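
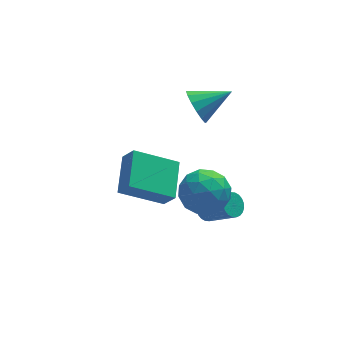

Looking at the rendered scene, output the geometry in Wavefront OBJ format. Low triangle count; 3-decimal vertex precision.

v -0.05 -2.241 -2.338
v 0.957 -2.42 -2.095
v -0.437 -3.84 -1.905
v 0.57 -4.019 -1.662
v -0.008 -3.372 -1.067
v 0.232 -2.384 -1.335
v 0.288 -3.876 -2.665
v 0.528 -2.888 -2.933
v 1.166 -3.43 -2.297
v 0.984 -3.118 -1.31
v -0.464 -3.142 -2.69
v -0.646 -2.83 -1.703
v 0.488 -2.19 -2.255
v 0.032 -4.07 -1.745
v -0.307 -3.69 -1.396
v 0.285 -3.794 -1.253
v 0.061 -2.169 -1.808
v 0.653 -2.274 -1.665
v 0.086 -2.833 -1.061
v -0.133 -3.986 -2.335
v 0.459 -4.091 -2.192
v 0.235 -2.466 -2.747
v 0.827 -2.57 -2.604
v 0.434 -3.427 -2.939
v 1.203 -2.889 -2.231
v 0.975 -3.829 -1.976
v 0.809 -3.745 -2.565
v 0.95 -3.164 -2.723
v 1.095 -2.705 -1.65
v 0.868 -3.645 -1.396
v 0.528 -3.265 -1.046
v 0.669 -2.684 -1.204
v 1.218 -3.299 -1.769
v -0.348 -2.615 -2.604
v -0.575 -3.555 -2.35
v -0.149 -3.576 -2.796
v -0.008 -2.995 -2.954
v -0.455 -2.431 -2.024
v -0.683 -3.371 -1.769
v -0.43 -3.096 -1.277
v -0.289 -2.515 -1.435
v -0.698 -2.961 -2.231
v 0.389 -1.002 1.121
v 0.678 -1.425 0.507
v 1.751 -0.938 1.719
v 0.711 -1.029 0.389
v 0.658 -0.626 0.468
v 0.533 -0.324 0.721
v 0.369 -0.203 1.082
v 0.21 -0.296 1.453
v 0.099 -0.578 1.735
v 0.066 -0.974 1.852
v 0.119 -1.377 1.773
v 0.244 -1.68 1.52
v 0.408 -1.8 1.159
v 0.567 -1.707 0.788
v -1.363 -3.543 -1.95
v -3.032 -3.374 -1.038
v -0.896 -2.059 -1.371
v -2.566 -1.89 -0.459
v -1.014 -3.93 -1.241
v -2.684 -3.761 -0.329
v -0.548 -2.446 -0.662
v -2.217 -2.277 0.25
v 0.517 -2.38 -3.922
v 0.699 -2.675 -4.349
v 1.544 -3.435 -3.466
v 1.363 -3.14 -3.038
v 0.841 -2.513 -4.346
v 1.686 -3.274 -3.463
v 0.933 -2.332 -4.279
v 1.779 -3.093 -3.395
v 0.962 -2.158 -4.157
v 1.808 -2.918 -3.273
v 0.924 -2.018 -3.999
v 1.769 -2.778 -3.115
v 0.823 -1.932 -3.83
v 1.669 -2.693 -2.946
v 0.676 -1.915 -3.674
v 1.522 -2.676 -2.791
v 0.505 -1.969 -3.556
v 1.351 -2.729 -2.673
v 0.336 -2.085 -3.494
v 1.181 -2.845 -2.611
v 0.194 -2.246 -3.497
v 1.039 -3.007 -2.614
v 0.101 -2.427 -3.565
v 0.947 -3.188 -2.681
v 0.072 -2.602 -3.687
v 0.918 -3.362 -2.803
v 0.111 -2.742 -3.845
v 0.956 -3.502 -2.961
v 0.211 -2.827 -4.014
v 1.057 -3.588 -3.13
v 0.358 -2.844 -4.169
v 1.204 -3.605 -3.286
v 0.529 -2.791 -4.287
v 1.375 -3.551 -3.404
f 1 38 17
f 38 12 41
f 17 41 6
f 38 41 17
f 1 17 13
f 17 6 18
f 13 18 2
f 17 18 13
f 1 13 22
f 13 2 23
f 22 23 8
f 13 23 22
f 1 22 34
f 22 8 37
f 34 37 11
f 22 37 34
f 1 34 38
f 34 11 42
f 38 42 12
f 34 42 38
f 2 18 29
f 18 6 32
f 29 32 10
f 18 32 29
f 6 41 19
f 41 12 40
f 19 40 5
f 41 40 19
f 12 42 39
f 42 11 35
f 39 35 3
f 42 35 39
f 11 37 36
f 37 8 24
f 36 24 7
f 37 24 36
f 8 23 28
f 23 2 25
f 28 25 9
f 23 25 28
f 4 30 16
f 30 10 31
f 16 31 5
f 30 31 16
f 4 16 14
f 16 5 15
f 14 15 3
f 16 15 14
f 4 14 21
f 14 3 20
f 21 20 7
f 14 20 21
f 4 21 26
f 21 7 27
f 26 27 9
f 21 27 26
f 4 26 30
f 26 9 33
f 30 33 10
f 26 33 30
f 5 31 19
f 31 10 32
f 19 32 6
f 31 32 19
f 3 15 39
f 15 5 40
f 39 40 12
f 15 40 39
f 7 20 36
f 20 3 35
f 36 35 11
f 20 35 36
f 9 27 28
f 27 7 24
f 28 24 8
f 27 24 28
f 10 33 29
f 33 9 25
f 29 25 2
f 33 25 29
f 44 43 46
f 44 46 45
f 46 43 47
f 46 47 45
f 47 43 48
f 47 48 45
f 48 43 49
f 48 49 45
f 49 43 50
f 49 50 45
f 50 43 51
f 50 51 45
f 51 43 52
f 51 52 45
f 52 43 53
f 52 53 45
f 53 43 54
f 53 54 45
f 54 43 55
f 54 55 45
f 55 43 56
f 55 56 45
f 56 43 44
f 56 44 45
f 58 60 57
f 61 58 57
f 57 60 59
f 59 61 57
f 58 64 60
f 62 58 61
f 62 64 58
f 60 64 59
f 63 61 59
f 59 64 63
f 63 62 61
f 64 62 63
f 66 65 69
f 66 69 67
f 67 69 70
f 67 70 68
f 69 65 71
f 69 71 70
f 70 71 72
f 70 72 68
f 71 65 73
f 71 73 72
f 72 73 74
f 72 74 68
f 73 65 75
f 73 75 74
f 74 75 76
f 74 76 68
f 75 65 77
f 75 77 76
f 76 77 78
f 76 78 68
f 77 65 79
f 77 79 78
f 78 79 80
f 78 80 68
f 79 65 81
f 79 81 80
f 80 81 82
f 80 82 68
f 81 65 83
f 81 83 82
f 82 83 84
f 82 84 68
f 83 65 85
f 83 85 84
f 84 85 86
f 84 86 68
f 85 65 87
f 85 87 86
f 86 87 88
f 86 88 68
f 87 65 89
f 87 89 88
f 88 89 90
f 88 90 68
f 89 65 91
f 89 91 90
f 90 91 92
f 90 92 68
f 91 65 93
f 91 93 92
f 92 93 94
f 92 94 68
f 93 65 95
f 93 95 94
f 94 95 96
f 94 96 68
f 95 65 97
f 95 97 96
f 96 97 98
f 96 98 68
f 97 65 66
f 97 66 98
f 98 66 67
f 98 67 68



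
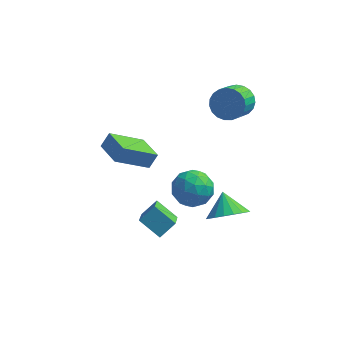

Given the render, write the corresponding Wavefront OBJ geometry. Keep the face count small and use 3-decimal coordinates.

v 3.712 2.026 2.148
v 4.03 1.515 1.52
v 3.766 0.363 2.325
v 3.448 0.874 2.952
v 4.326 1.585 1.717
v 4.061 0.432 2.522
v 4.515 1.731 1.988
v 4.251 0.579 2.793
v 4.565 1.928 2.287
v 4.301 0.776 3.092
v 4.468 2.142 2.562
v 4.204 0.99 3.367
v 4.24 2.336 2.765
v 3.976 1.184 3.57
v 3.921 2.477 2.862
v 3.657 1.325 3.666
v 3.566 2.539 2.835
v 3.302 1.387 3.639
v 3.236 2.513 2.689
v 2.972 1.361 3.493
v 2.988 2.403 2.449
v 2.724 1.251 3.254
v 2.866 2.227 2.158
v 2.601 1.075 2.962
v 2.89 2.017 1.864
v 2.625 0.865 2.669
v 3.056 1.808 1.62
v 2.792 0.656 2.425
v 3.335 1.637 1.467
v 3.071 0.485 2.271
v 3.68 1.533 1.431
v 3.416 0.381 2.236
v -1.002 -2.51 1.08
v -0.686 -2.136 1.751
v -1.922 -1.391 0.891
v -1.605 -1.018 1.562
v 0.365 -1.582 -0.082
v 0.682 -1.209 0.589
v -0.554 -0.464 -0.271
v -0.238 -0.09 0.4
v 1.618 -5.059 -1.377
v 0.597 -4.688 -0.719
v 1.42 -3.729 -2.433
v 0.399 -3.358 -1.775
v 2.201 -4.502 -0.785
v 1.18 -4.131 -0.127
v 2.003 -3.172 -1.841
v 0.982 -2.801 -1.183
v 4.038 -1.588 -2.974
v 4.995 -1.23 -2.847
v 3.602 -0.712 -2.166
v 4.84 -0.982 -3.2
v 4.525 -0.854 -3.508
v 4.114 -0.872 -3.71
v 3.688 -1.031 -3.767
v 3.331 -1.301 -3.667
v 3.115 -1.628 -3.429
v 3.081 -1.947 -3.102
v 3.236 -2.195 -2.749
v 3.551 -2.323 -2.441
v 3.961 -2.305 -2.239
v 4.387 -2.146 -2.182
v 4.744 -1.876 -2.282
v 4.961 -1.549 -2.52
v 2.289 0.414 -2.024
v 3.055 -0.151 -2.518
v 1.125 -0.149 -3.182
v 1.891 -0.714 -3.676
v 1.555 -1.005 -2.7
v 2.274 -0.657 -1.985
v 1.906 0.357 -3.715
v 2.625 0.705 -3
v 2.818 -0.186 -3.564
v 2.601 -1.029 -2.936
v 1.579 0.729 -2.764
v 1.362 -0.114 -2.136
v 2.774 0.181 -2.169
v 1.406 -0.481 -3.531
v 1.209 -0.652 -2.957
v 1.659 -0.984 -3.248
v 2.315 -0.117 -1.856
v 2.765 -0.449 -2.146
v 1.884 -0.951 -2.253
v 1.415 0.149 -3.554
v 1.865 -0.183 -3.844
v 2.521 0.684 -2.452
v 2.971 0.352 -2.743
v 2.296 0.651 -3.447
v 3.085 -0.172 -3.074
v 2.401 -0.503 -3.755
v 2.41 0.127 -3.778
v 2.832 0.332 -3.357
v 2.957 -0.667 -2.706
v 2.274 -0.998 -3.386
v 2.076 -1.169 -2.813
v 2.499 -0.965 -2.392
v 2.818 -0.688 -3.32
v 1.906 0.698 -2.314
v 1.223 0.367 -2.994
v 1.681 0.665 -3.308
v 2.104 0.869 -2.887
v 1.779 0.203 -1.945
v 1.095 -0.128 -2.626
v 1.348 -0.632 -2.343
v 1.77 -0.427 -1.922
v 1.362 0.388 -2.38
f 2 1 5
f 2 5 3
f 3 5 6
f 3 6 4
f 5 1 7
f 5 7 6
f 6 7 8
f 6 8 4
f 7 1 9
f 7 9 8
f 8 9 10
f 8 10 4
f 9 1 11
f 9 11 10
f 10 11 12
f 10 12 4
f 11 1 13
f 11 13 12
f 12 13 14
f 12 14 4
f 13 1 15
f 13 15 14
f 14 15 16
f 14 16 4
f 15 1 17
f 15 17 16
f 16 17 18
f 16 18 4
f 17 1 19
f 17 19 18
f 18 19 20
f 18 20 4
f 19 1 21
f 19 21 20
f 20 21 22
f 20 22 4
f 21 1 23
f 21 23 22
f 22 23 24
f 22 24 4
f 23 1 25
f 23 25 24
f 24 25 26
f 24 26 4
f 25 1 27
f 25 27 26
f 26 27 28
f 26 28 4
f 27 1 29
f 27 29 28
f 28 29 30
f 28 30 4
f 29 1 31
f 29 31 30
f 30 31 32
f 30 32 4
f 31 1 2
f 31 2 32
f 32 2 3
f 32 3 4
f 34 36 33
f 37 34 33
f 33 36 35
f 35 37 33
f 34 40 36
f 38 34 37
f 38 40 34
f 36 40 35
f 39 37 35
f 35 40 39
f 39 38 37
f 40 38 39
f 42 44 41
f 45 42 41
f 41 44 43
f 43 45 41
f 42 48 44
f 46 42 45
f 46 48 42
f 44 48 43
f 47 45 43
f 43 48 47
f 47 46 45
f 48 46 47
f 50 49 52
f 50 52 51
f 52 49 53
f 52 53 51
f 53 49 54
f 53 54 51
f 54 49 55
f 54 55 51
f 55 49 56
f 55 56 51
f 56 49 57
f 56 57 51
f 57 49 58
f 57 58 51
f 58 49 59
f 58 59 51
f 59 49 60
f 59 60 51
f 60 49 61
f 60 61 51
f 61 49 62
f 61 62 51
f 62 49 63
f 62 63 51
f 63 49 64
f 63 64 51
f 64 49 50
f 64 50 51
f 65 102 81
f 102 76 105
f 81 105 70
f 102 105 81
f 65 81 77
f 81 70 82
f 77 82 66
f 81 82 77
f 65 77 86
f 77 66 87
f 86 87 72
f 77 87 86
f 65 86 98
f 86 72 101
f 98 101 75
f 86 101 98
f 65 98 102
f 98 75 106
f 102 106 76
f 98 106 102
f 66 82 93
f 82 70 96
f 93 96 74
f 82 96 93
f 70 105 83
f 105 76 104
f 83 104 69
f 105 104 83
f 76 106 103
f 106 75 99
f 103 99 67
f 106 99 103
f 75 101 100
f 101 72 88
f 100 88 71
f 101 88 100
f 72 87 92
f 87 66 89
f 92 89 73
f 87 89 92
f 68 94 80
f 94 74 95
f 80 95 69
f 94 95 80
f 68 80 78
f 80 69 79
f 78 79 67
f 80 79 78
f 68 78 85
f 78 67 84
f 85 84 71
f 78 84 85
f 68 85 90
f 85 71 91
f 90 91 73
f 85 91 90
f 68 90 94
f 90 73 97
f 94 97 74
f 90 97 94
f 69 95 83
f 95 74 96
f 83 96 70
f 95 96 83
f 67 79 103
f 79 69 104
f 103 104 76
f 79 104 103
f 71 84 100
f 84 67 99
f 100 99 75
f 84 99 100
f 73 91 92
f 91 71 88
f 92 88 72
f 91 88 92
f 74 97 93
f 97 73 89
f 93 89 66
f 97 89 93



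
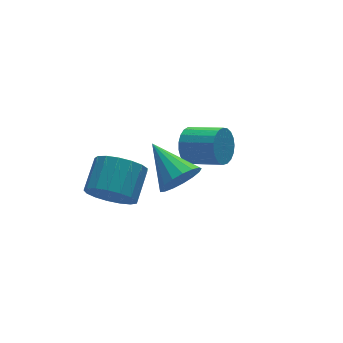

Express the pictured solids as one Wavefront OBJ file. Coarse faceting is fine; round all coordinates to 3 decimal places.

v -2.246 0.293 -4.197
v -1.377 -0.229 -4.596
v -0.424 0.765 -3.822
v -1.294 1.287 -3.423
v -1.474 0.14 -4.951
v -0.521 1.135 -4.177
v -1.749 0.545 -5.134
v -0.796 1.539 -4.359
v -2.137 0.892 -5.101
v -1.184 1.886 -4.327
v -2.55 1.102 -4.862
v -1.597 2.096 -4.087
v -2.894 1.126 -4.47
v -1.941 2.12 -3.696
v -3.089 0.96 -4.016
v -2.137 1.954 -3.241
v -3.092 0.64 -3.603
v -2.139 1.635 -2.829
v -2.9 0.242 -3.327
v -1.947 1.236 -2.552
v -2.559 -0.145 -3.25
v -1.606 0.849 -2.475
v -2.146 -0.432 -3.39
v -1.193 0.562 -2.615
v -1.757 -0.553 -3.715
v -0.804 0.442 -2.94
v -1.479 -0.48 -4.15
v -0.526 0.515 -3.376
v 1.735 1.344 -3.603
v 2.214 1.41 -4.326
v 3.165 0.262 -3.8
v 2.685 0.196 -3.077
v 2.377 1.646 -4.105
v 3.328 0.498 -3.58
v 2.429 1.83 -3.798
v 3.38 0.682 -3.273
v 2.361 1.929 -3.457
v 3.312 0.782 -2.932
v 2.185 1.928 -3.141
v 3.136 0.78 -2.616
v 1.931 1.825 -2.905
v 2.881 0.678 -2.38
v 1.643 1.64 -2.79
v 2.593 0.492 -2.264
v 1.37 1.403 -2.815
v 2.321 0.255 -2.289
v 1.161 1.156 -2.976
v 2.112 0.008 -2.451
v 1.051 0.941 -3.246
v 2.002 -0.207 -2.72
v 1.059 0.796 -3.577
v 2.01 -0.352 -3.052
v 1.184 0.746 -3.913
v 2.135 -0.402 -3.388
v 1.404 0.799 -4.195
v 2.355 -0.349 -3.67
v 1.682 0.946 -4.375
v 2.632 -0.201 -3.849
v 1.968 1.162 -4.421
v 2.919 0.015 -3.896
v -0.846 -2.925 -0.843
v -0.172 -3.106 -0.228
v -1.154 -1.195 0.003
v 0.041 -2.904 -0.563
v 0.051 -2.707 -0.962
v -0.145 -2.56 -1.334
v -0.501 -2.496 -1.593
v -0.936 -2.53 -1.681
v -1.35 -2.655 -1.577
v -1.649 -2.842 -1.305
v -1.764 -3.047 -0.927
v -1.668 -3.225 -0.53
v -1.384 -3.333 -0.205
v -0.977 -3.348 -0.026
v -0.54 -3.266 -0.034
f 2 1 5
f 2 5 3
f 3 5 6
f 3 6 4
f 5 1 7
f 5 7 6
f 6 7 8
f 6 8 4
f 7 1 9
f 7 9 8
f 8 9 10
f 8 10 4
f 9 1 11
f 9 11 10
f 10 11 12
f 10 12 4
f 11 1 13
f 11 13 12
f 12 13 14
f 12 14 4
f 13 1 15
f 13 15 14
f 14 15 16
f 14 16 4
f 15 1 17
f 15 17 16
f 16 17 18
f 16 18 4
f 17 1 19
f 17 19 18
f 18 19 20
f 18 20 4
f 19 1 21
f 19 21 20
f 20 21 22
f 20 22 4
f 21 1 23
f 21 23 22
f 22 23 24
f 22 24 4
f 23 1 25
f 23 25 24
f 24 25 26
f 24 26 4
f 25 1 27
f 25 27 26
f 26 27 28
f 26 28 4
f 27 1 2
f 27 2 28
f 28 2 3
f 28 3 4
f 30 29 33
f 30 33 31
f 31 33 34
f 31 34 32
f 33 29 35
f 33 35 34
f 34 35 36
f 34 36 32
f 35 29 37
f 35 37 36
f 36 37 38
f 36 38 32
f 37 29 39
f 37 39 38
f 38 39 40
f 38 40 32
f 39 29 41
f 39 41 40
f 40 41 42
f 40 42 32
f 41 29 43
f 41 43 42
f 42 43 44
f 42 44 32
f 43 29 45
f 43 45 44
f 44 45 46
f 44 46 32
f 45 29 47
f 45 47 46
f 46 47 48
f 46 48 32
f 47 29 49
f 47 49 48
f 48 49 50
f 48 50 32
f 49 29 51
f 49 51 50
f 50 51 52
f 50 52 32
f 51 29 53
f 51 53 52
f 52 53 54
f 52 54 32
f 53 29 55
f 53 55 54
f 54 55 56
f 54 56 32
f 55 29 57
f 55 57 56
f 56 57 58
f 56 58 32
f 57 29 59
f 57 59 58
f 58 59 60
f 58 60 32
f 59 29 30
f 59 30 60
f 60 30 31
f 60 31 32
f 62 61 64
f 62 64 63
f 64 61 65
f 64 65 63
f 65 61 66
f 65 66 63
f 66 61 67
f 66 67 63
f 67 61 68
f 67 68 63
f 68 61 69
f 68 69 63
f 69 61 70
f 69 70 63
f 70 61 71
f 70 71 63
f 71 61 72
f 71 72 63
f 72 61 73
f 72 73 63
f 73 61 74
f 73 74 63
f 74 61 75
f 74 75 63
f 75 61 62
f 75 62 63



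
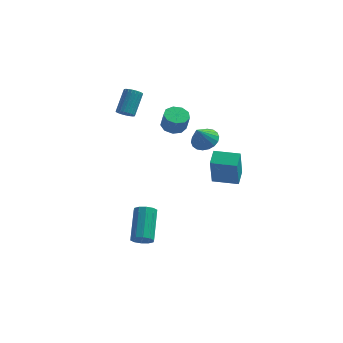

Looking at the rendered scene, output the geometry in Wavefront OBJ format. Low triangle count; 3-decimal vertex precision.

v 1.309 2.132 -2.18
v 1.238 1.513 -0.153
v 1.421 3.139 -1.868
v 1.35 2.52 0.158
v 2.85 1.96 -2.178
v 2.779 1.341 -0.152
v 2.962 2.967 -1.867
v 2.891 2.348 0.16
v 0.751 3.795 0.189
v 1.348 3.181 0.107
v 0.309 3.205 1.391
v 1.53 3.452 0.307
v 1.559 3.79 0.483
v 1.427 4.13 0.601
v 1.161 4.403 0.637
v 0.814 4.555 0.585
v 0.455 4.557 0.454
v 0.154 4.408 0.27
v -0.029 4.138 0.071
v -0.057 3.799 -0.106
v 0.074 3.46 -0.224
v 0.34 3.187 -0.26
v 0.687 3.034 -0.207
v 1.047 3.032 -0.076
v -0.854 1.868 2.637
v -0.124 1.8 2.477
v 0.084 1.525 3.543
v -0.646 1.592 3.703
v -0.229 2.282 2.622
v -0.02 2.006 3.687
v -0.626 2.569 2.774
v -0.417 2.293 3.839
v -1.129 2.528 2.862
v -0.921 2.253 3.927
v -1.504 2.179 2.845
v -1.296 1.903 3.91
v -1.575 1.684 2.731
v -1.367 1.408 3.796
v -1.308 1.275 2.573
v -1.1 0.999 3.638
v -0.829 1.143 2.445
v -0.621 0.868 3.51
v -0.362 1.351 2.407
v -0.153 1.075 3.473
v -3.694 2.766 2.788
v -3.296 2.982 2.442
v -2.968 4.15 3.546
v -3.366 3.934 3.892
v -3.476 3.095 2.376
v -3.148 4.262 3.48
v -3.69 3.157 2.373
v -3.362 4.325 3.478
v -3.904 3.16 2.433
v -3.576 4.328 3.538
v -4.086 3.104 2.548
v -3.758 4.271 3.652
v -4.208 2.995 2.699
v -3.88 4.163 3.803
v -4.252 2.852 2.863
v -3.925 4.019 3.967
v -4.212 2.696 3.016
v -3.884 3.863 4.12
v -4.092 2.55 3.134
v -3.764 3.718 4.238
v -3.912 2.438 3.2
v -3.584 3.605 4.304
v -3.698 2.375 3.202
v -3.37 3.543 4.307
v -3.484 2.372 3.142
v -3.156 3.54 4.247
v -3.302 2.429 3.028
v -2.974 3.596 4.132
v -3.18 2.537 2.877
v -2.852 3.705 3.981
v -3.135 2.681 2.713
v -2.808 3.848 3.817
v -3.176 2.837 2.56
v -2.848 4.004 3.664
v -2.227 -1.79 -4.56
v -1.557 -1.845 -4.462
v -1.582 -0.025 -3.262
v -2.253 0.03 -3.36
v -1.619 -1.617 -4.81
v -1.644 0.203 -3.61
v -1.914 -1.455 -5.062
v -1.939 0.365 -3.862
v -2.328 -1.421 -5.122
v -2.353 0.399 -3.922
v -2.704 -1.528 -4.968
v -2.729 0.292 -3.768
v -2.898 -1.735 -4.658
v -2.923 0.085 -3.458
v -2.836 -1.963 -4.31
v -2.861 -0.143 -3.11
v -2.541 -2.125 -4.058
v -2.566 -0.305 -2.858
v -2.127 -2.159 -3.998
v -2.152 -0.339 -2.798
v -1.751 -2.052 -4.152
v -1.776 -0.232 -2.952
f 2 4 1
f 5 2 1
f 1 4 3
f 3 5 1
f 2 8 4
f 6 2 5
f 6 8 2
f 4 8 3
f 7 5 3
f 3 8 7
f 7 6 5
f 8 6 7
f 10 9 12
f 10 12 11
f 12 9 13
f 12 13 11
f 13 9 14
f 13 14 11
f 14 9 15
f 14 15 11
f 15 9 16
f 15 16 11
f 16 9 17
f 16 17 11
f 17 9 18
f 17 18 11
f 18 9 19
f 18 19 11
f 19 9 20
f 19 20 11
f 20 9 21
f 20 21 11
f 21 9 22
f 21 22 11
f 22 9 23
f 22 23 11
f 23 9 24
f 23 24 11
f 24 9 10
f 24 10 11
f 26 25 29
f 26 29 27
f 27 29 30
f 27 30 28
f 29 25 31
f 29 31 30
f 30 31 32
f 30 32 28
f 31 25 33
f 31 33 32
f 32 33 34
f 32 34 28
f 33 25 35
f 33 35 34
f 34 35 36
f 34 36 28
f 35 25 37
f 35 37 36
f 36 37 38
f 36 38 28
f 37 25 39
f 37 39 38
f 38 39 40
f 38 40 28
f 39 25 41
f 39 41 40
f 40 41 42
f 40 42 28
f 41 25 43
f 41 43 42
f 42 43 44
f 42 44 28
f 43 25 26
f 43 26 44
f 44 26 27
f 44 27 28
f 46 45 49
f 46 49 47
f 47 49 50
f 47 50 48
f 49 45 51
f 49 51 50
f 50 51 52
f 50 52 48
f 51 45 53
f 51 53 52
f 52 53 54
f 52 54 48
f 53 45 55
f 53 55 54
f 54 55 56
f 54 56 48
f 55 45 57
f 55 57 56
f 56 57 58
f 56 58 48
f 57 45 59
f 57 59 58
f 58 59 60
f 58 60 48
f 59 45 61
f 59 61 60
f 60 61 62
f 60 62 48
f 61 45 63
f 61 63 62
f 62 63 64
f 62 64 48
f 63 45 65
f 63 65 64
f 64 65 66
f 64 66 48
f 65 45 67
f 65 67 66
f 66 67 68
f 66 68 48
f 67 45 69
f 67 69 68
f 68 69 70
f 68 70 48
f 69 45 71
f 69 71 70
f 70 71 72
f 70 72 48
f 71 45 73
f 71 73 72
f 72 73 74
f 72 74 48
f 73 45 75
f 73 75 74
f 74 75 76
f 74 76 48
f 75 45 77
f 75 77 76
f 76 77 78
f 76 78 48
f 77 45 46
f 77 46 78
f 78 46 47
f 78 47 48
f 80 79 83
f 80 83 81
f 81 83 84
f 81 84 82
f 83 79 85
f 83 85 84
f 84 85 86
f 84 86 82
f 85 79 87
f 85 87 86
f 86 87 88
f 86 88 82
f 87 79 89
f 87 89 88
f 88 89 90
f 88 90 82
f 89 79 91
f 89 91 90
f 90 91 92
f 90 92 82
f 91 79 93
f 91 93 92
f 92 93 94
f 92 94 82
f 93 79 95
f 93 95 94
f 94 95 96
f 94 96 82
f 95 79 97
f 95 97 96
f 96 97 98
f 96 98 82
f 97 79 99
f 97 99 98
f 98 99 100
f 98 100 82
f 99 79 80
f 99 80 100
f 100 80 81
f 100 81 82



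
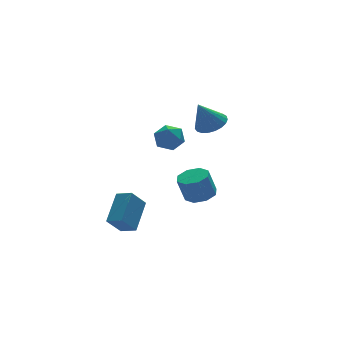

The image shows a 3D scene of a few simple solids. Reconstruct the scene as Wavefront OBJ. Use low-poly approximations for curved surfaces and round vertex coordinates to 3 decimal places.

v -1.046 -1.586 1.87
v -0.499 -1.063 1.356
v -0.101 -2.717 1.724
v 0.446 -2.194 1.21
v 0.351 -2.017 2.103
v -0.233 -1.319 2.193
v -0.367 -2.461 0.887
v -0.951 -1.763 0.977
v -0.08 -1.604 0.748
v 0.364 -1.33 1.5
v -0.964 -2.45 1.58
v -0.52 -2.176 2.332
v -3.866 -1.622 -4.002
v -3.347 -2.421 -3.665
v -2.683 -0.369 -2.855
v -2.164 -1.167 -2.518
v -2.976 -1.493 -5.062
v -2.457 -2.291 -4.725
v -1.793 -0.239 -3.915
v -1.274 -1.038 -3.578
v 4.212 1.916 -0.107
v 4.909 2.527 0.241
v 3.388 1.924 1.527
v 4.627 2.791 0.097
v 4.274 2.903 -0.081
v 3.91 2.845 -0.264
v 3.598 2.626 -0.42
v 3.392 2.285 -0.522
v 3.328 1.879 -0.552
v 3.417 1.48 -0.505
v 3.643 1.156 -0.389
v 3.968 0.963 -0.225
v 4.335 0.936 -0.04
v 4.68 1.077 0.133
v 4.945 1.364 0.265
v 5.082 1.746 0.332
v 5.07 2.157 0.324
v 0.576 -3.777 -2.027
v 1.086 -4.492 -1.826
v 0.654 -4.397 -0.393
v 0.144 -3.683 -0.593
v 1.428 -3.897 -1.762
v 0.996 -3.802 -0.329
v 1.271 -3.233 -1.853
v 0.839 -3.138 -0.42
v 0.707 -2.887 -2.046
v 0.275 -2.792 -0.613
v 0.066 -3.063 -2.227
v -0.366 -2.968 -0.794
v -0.276 -3.658 -2.291
v -0.708 -3.563 -0.858
v -0.119 -4.322 -2.2
v -0.551 -4.227 -0.767
v 0.445 -4.668 -2.007
v 0.013 -4.573 -0.574
f 1 12 6
f 1 6 2
f 1 2 8
f 1 8 11
f 1 11 12
f 2 6 10
f 6 12 5
f 12 11 3
f 11 8 7
f 8 2 9
f 4 10 5
f 4 5 3
f 4 3 7
f 4 7 9
f 4 9 10
f 5 10 6
f 3 5 12
f 7 3 11
f 9 7 8
f 10 9 2
f 14 16 13
f 17 14 13
f 13 16 15
f 15 17 13
f 14 20 16
f 18 14 17
f 18 20 14
f 16 20 15
f 19 17 15
f 15 20 19
f 19 18 17
f 20 18 19
f 22 21 24
f 22 24 23
f 24 21 25
f 24 25 23
f 25 21 26
f 25 26 23
f 26 21 27
f 26 27 23
f 27 21 28
f 27 28 23
f 28 21 29
f 28 29 23
f 29 21 30
f 29 30 23
f 30 21 31
f 30 31 23
f 31 21 32
f 31 32 23
f 32 21 33
f 32 33 23
f 33 21 34
f 33 34 23
f 34 21 35
f 34 35 23
f 35 21 36
f 35 36 23
f 36 21 37
f 36 37 23
f 37 21 22
f 37 22 23
f 39 38 42
f 39 42 40
f 40 42 43
f 40 43 41
f 42 38 44
f 42 44 43
f 43 44 45
f 43 45 41
f 44 38 46
f 44 46 45
f 45 46 47
f 45 47 41
f 46 38 48
f 46 48 47
f 47 48 49
f 47 49 41
f 48 38 50
f 48 50 49
f 49 50 51
f 49 51 41
f 50 38 52
f 50 52 51
f 51 52 53
f 51 53 41
f 52 38 54
f 52 54 53
f 53 54 55
f 53 55 41
f 54 38 39
f 54 39 55
f 55 39 40
f 55 40 41



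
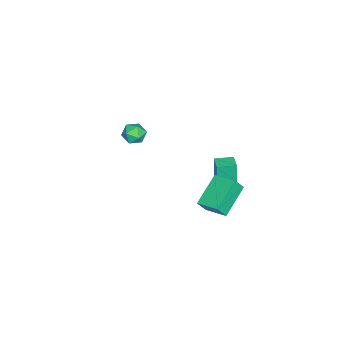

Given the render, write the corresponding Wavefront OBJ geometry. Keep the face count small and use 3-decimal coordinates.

v 2.489 2.886 2.133
v 2.83 2.556 2.862
v 2.93 4.084 2.469
v 3.27 3.754 3.198
v 4.11 2.546 1.222
v 4.45 2.216 1.951
v 4.55 3.744 1.558
v 4.891 3.414 2.287
v -3.07 -3.562 -0.933
v -2.764 -3.145 -0.409
v -2.296 -4.435 -0.691
v -1.99 -4.018 -0.167
v -2.67 -4.285 -0.075
v -3.148 -3.746 -0.225
v -1.912 -3.834 -0.875
v -2.39 -3.295 -1.025
v -2.048 -3.314 -0.374
v -2.517 -3.592 0.121
v -2.543 -3.988 -1.221
v -3.012 -4.266 -0.726
v -1.404 1.107 -1.562
v -1.55 1.036 -0.282
v -1.904 2.019 -1.569
v -2.05 1.949 -0.29
v -0.63 1.531 -1.45
v -0.776 1.461 -0.171
v -1.13 2.444 -1.458
v -1.276 2.373 -0.178
f 2 4 1
f 5 2 1
f 1 4 3
f 3 5 1
f 2 8 4
f 6 2 5
f 6 8 2
f 4 8 3
f 7 5 3
f 3 8 7
f 7 6 5
f 8 6 7
f 9 20 14
f 9 14 10
f 9 10 16
f 9 16 19
f 9 19 20
f 10 14 18
f 14 20 13
f 20 19 11
f 19 16 15
f 16 10 17
f 12 18 13
f 12 13 11
f 12 11 15
f 12 15 17
f 12 17 18
f 13 18 14
f 11 13 20
f 15 11 19
f 17 15 16
f 18 17 10
f 22 24 21
f 25 22 21
f 21 24 23
f 23 25 21
f 22 28 24
f 26 22 25
f 26 28 22
f 24 28 23
f 27 25 23
f 23 28 27
f 27 26 25
f 28 26 27



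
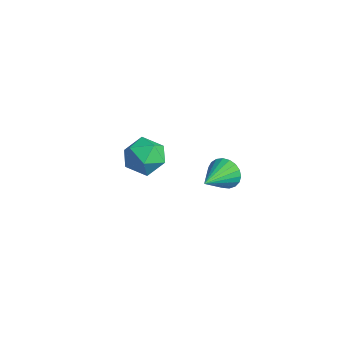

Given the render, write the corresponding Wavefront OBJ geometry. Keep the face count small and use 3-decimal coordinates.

v 1.392 3.223 1.377
v 1.631 3.576 1.97
v 2.048 1.897 1.903
v 1.359 3.477 2.061
v 1.092 3.335 2.033
v 0.877 3.173 1.892
v 0.752 3.02 1.662
v 0.737 2.902 1.383
v 0.835 2.839 1.103
v 1.03 2.843 0.87
v 1.288 2.913 0.725
v 1.563 3.036 0.693
v 1.809 3.192 0.779
v 1.983 3.353 0.968
v 2.055 3.492 1.229
v 2.012 3.584 1.515
v 1.862 3.614 1.777
v -3.653 3.262 -2.126
v -2.971 3.136 -1.378
v -4.649 2.164 -1.402
v -3.967 2.038 -0.654
v -4.476 2.918 -0.738
v -3.86 3.597 -1.185
v -3.76 1.703 -1.595
v -3.144 2.382 -2.042
v -3.037 2.172 -1.05
v -3.479 2.923 -0.52
v -4.141 2.377 -2.26
v -4.583 3.128 -1.73
f 2 1 4
f 2 4 3
f 4 1 5
f 4 5 3
f 5 1 6
f 5 6 3
f 6 1 7
f 6 7 3
f 7 1 8
f 7 8 3
f 8 1 9
f 8 9 3
f 9 1 10
f 9 10 3
f 10 1 11
f 10 11 3
f 11 1 12
f 11 12 3
f 12 1 13
f 12 13 3
f 13 1 14
f 13 14 3
f 14 1 15
f 14 15 3
f 15 1 16
f 15 16 3
f 16 1 17
f 16 17 3
f 17 1 2
f 17 2 3
f 18 29 23
f 18 23 19
f 18 19 25
f 18 25 28
f 18 28 29
f 19 23 27
f 23 29 22
f 29 28 20
f 28 25 24
f 25 19 26
f 21 27 22
f 21 22 20
f 21 20 24
f 21 24 26
f 21 26 27
f 22 27 23
f 20 22 29
f 24 20 28
f 26 24 25
f 27 26 19



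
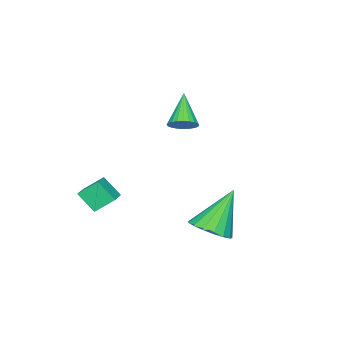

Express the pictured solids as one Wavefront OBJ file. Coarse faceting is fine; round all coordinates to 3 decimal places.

v -1.649 0.031 -0.284
v -1.178 -0.143 0.006
v -2.551 -0.531 0.844
v -1.206 0.066 0.088
v -1.301 0.27 0.113
v -1.449 0.437 0.078
v -1.628 0.543 -0.012
v -1.81 0.571 -0.143
v -1.967 0.516 -0.296
v -2.076 0.388 -0.448
v -2.121 0.206 -0.574
v -2.093 -0.003 -0.656
v -1.998 -0.207 -0.682
v -1.85 -0.375 -0.647
v -1.671 -0.48 -0.557
v -1.489 -0.508 -0.425
v -1.331 -0.454 -0.272
v -1.222 -0.325 -0.121
v 1.317 -2.234 -2.936
v 0.891 -1.64 -2.346
v 1.235 -1.562 -3.672
v 0.809 -0.968 -3.082
v 2.151 -1.872 -2.698
v 1.725 -1.278 -2.108
v 2.069 -1.2 -3.434
v 1.643 -0.606 -2.844
v 0.863 2.833 -3.639
v 1.332 2.259 -3.245
v -0.103 3.167 -2.001
v 1.537 2.601 -3.194
v 1.587 2.997 -3.245
v 1.471 3.355 -3.386
v 1.216 3.594 -3.585
v 0.88 3.658 -3.797
v 0.54 3.534 -3.972
v 0.274 3.249 -4.07
v 0.143 2.869 -4.07
v 0.177 2.48 -3.971
v 0.368 2.173 -3.796
v 0.672 2.017 -3.585
v 1.02 2.048 -3.386
f 2 1 4
f 2 4 3
f 4 1 5
f 4 5 3
f 5 1 6
f 5 6 3
f 6 1 7
f 6 7 3
f 7 1 8
f 7 8 3
f 8 1 9
f 8 9 3
f 9 1 10
f 9 10 3
f 10 1 11
f 10 11 3
f 11 1 12
f 11 12 3
f 12 1 13
f 12 13 3
f 13 1 14
f 13 14 3
f 14 1 15
f 14 15 3
f 15 1 16
f 15 16 3
f 16 1 17
f 16 17 3
f 17 1 18
f 17 18 3
f 18 1 2
f 18 2 3
f 20 22 19
f 23 20 19
f 19 22 21
f 21 23 19
f 20 26 22
f 24 20 23
f 24 26 20
f 22 26 21
f 25 23 21
f 21 26 25
f 25 24 23
f 26 24 25
f 28 27 30
f 28 30 29
f 30 27 31
f 30 31 29
f 31 27 32
f 31 32 29
f 32 27 33
f 32 33 29
f 33 27 34
f 33 34 29
f 34 27 35
f 34 35 29
f 35 27 36
f 35 36 29
f 36 27 37
f 36 37 29
f 37 27 38
f 37 38 29
f 38 27 39
f 38 39 29
f 39 27 40
f 39 40 29
f 40 27 41
f 40 41 29
f 41 27 28
f 41 28 29



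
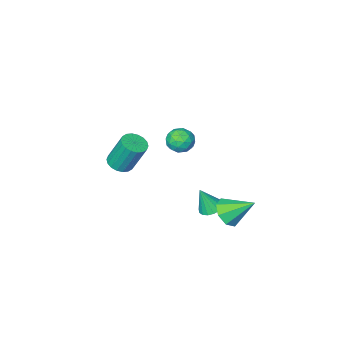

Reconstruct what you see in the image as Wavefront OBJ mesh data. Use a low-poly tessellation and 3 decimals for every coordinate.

v 1.626 0.795 2.89
v 2.138 0.651 2.365
v 1.462 -0.391 3.055
v 1.974 -0.535 2.53
v 2.182 -0.237 3.183
v 2.283 0.495 3.081
v 1.317 -0.235 2.339
v 1.418 0.497 2.237
v 1.947 0.014 2.025
v 2.481 0.013 2.546
v 1.119 0.247 2.874
v 1.653 0.246 3.395
v 1.896 0.827 2.613
v 1.704 -0.567 2.807
v 1.826 -0.392 3.19
v 2.126 -0.477 2.882
v 1.982 0.735 3.034
v 2.282 0.651 2.725
v 2.308 0.129 3.206
v 1.318 -0.391 2.695
v 1.618 -0.475 2.386
v 1.474 0.737 2.538
v 1.774 0.652 2.23
v 1.292 0.131 2.214
v 2.085 0.368 2.105
v 1.988 -0.329 2.202
v 1.602 -0.153 2.089
v 1.662 0.278 2.029
v 2.399 0.367 2.411
v 2.302 -0.329 2.508
v 2.424 -0.155 2.892
v 2.484 0.276 2.832
v 2.286 -0.007 2.211
v 1.298 0.589 2.912
v 1.201 -0.107 3.009
v 1.116 -0.016 2.588
v 1.176 0.415 2.528
v 1.612 0.589 3.218
v 1.515 -0.108 3.315
v 1.938 -0.018 3.391
v 1.998 0.413 3.331
v 1.314 0.267 3.209
v 3.261 -2.983 -0.299
v 3.747 -2.485 -0.379
v 3.324 -1.799 1.319
v 2.839 -2.297 1.399
v 3.491 -2.352 -0.497
v 3.068 -1.666 1.201
v 3.19 -2.344 -0.575
v 2.767 -1.658 1.123
v 2.902 -2.462 -0.599
v 2.479 -1.776 1.099
v 2.686 -2.684 -0.563
v 2.263 -1.998 1.135
v 2.584 -2.965 -0.475
v 2.161 -2.278 1.223
v 2.616 -3.249 -0.352
v 2.193 -2.563 1.346
v 2.776 -3.481 -0.219
v 2.353 -2.795 1.479
v 3.032 -3.614 -0.101
v 2.609 -2.928 1.597
v 3.333 -3.622 -0.023
v 2.91 -2.936 1.675
v 3.621 -3.504 0.001
v 3.198 -2.818 1.699
v 3.837 -3.282 -0.035
v 3.414 -2.596 1.663
v 3.939 -3.002 -0.123
v 3.516 -2.315 1.575
v 3.907 -2.717 -0.246
v 3.484 -2.031 1.452
v 1.157 3.216 -0.665
v 1.667 2.994 -0.036
v 0.343 4.204 0.345
v 1.885 3.505 -0.361
v 1.675 3.846 -0.864
v 1.162 3.819 -1.25
v 0.646 3.438 -1.294
v 0.429 2.927 -0.969
v 0.638 2.586 -0.466
v 1.151 2.613 -0.08
v 1.725 2.679 -0.415
v 2.304 2.847 -0.598
v 2.195 2.421 0.835
v 2.182 3.105 -0.499
v 1.955 3.264 -0.381
v 1.676 3.29 -0.271
v 1.408 3.176 -0.193
v 1.212 2.948 -0.167
v 1.134 2.658 -0.198
v 1.192 2.373 -0.278
v 1.372 2.158 -0.39
v 1.632 2.063 -0.507
v 1.915 2.108 -0.604
v 2.153 2.285 -0.657
v 2.294 2.551 -0.655
f 1 38 17
f 38 12 41
f 17 41 6
f 38 41 17
f 1 17 13
f 17 6 18
f 13 18 2
f 17 18 13
f 1 13 22
f 13 2 23
f 22 23 8
f 13 23 22
f 1 22 34
f 22 8 37
f 34 37 11
f 22 37 34
f 1 34 38
f 34 11 42
f 38 42 12
f 34 42 38
f 2 18 29
f 18 6 32
f 29 32 10
f 18 32 29
f 6 41 19
f 41 12 40
f 19 40 5
f 41 40 19
f 12 42 39
f 42 11 35
f 39 35 3
f 42 35 39
f 11 37 36
f 37 8 24
f 36 24 7
f 37 24 36
f 8 23 28
f 23 2 25
f 28 25 9
f 23 25 28
f 4 30 16
f 30 10 31
f 16 31 5
f 30 31 16
f 4 16 14
f 16 5 15
f 14 15 3
f 16 15 14
f 4 14 21
f 14 3 20
f 21 20 7
f 14 20 21
f 4 21 26
f 21 7 27
f 26 27 9
f 21 27 26
f 4 26 30
f 26 9 33
f 30 33 10
f 26 33 30
f 5 31 19
f 31 10 32
f 19 32 6
f 31 32 19
f 3 15 39
f 15 5 40
f 39 40 12
f 15 40 39
f 7 20 36
f 20 3 35
f 36 35 11
f 20 35 36
f 9 27 28
f 27 7 24
f 28 24 8
f 27 24 28
f 10 33 29
f 33 9 25
f 29 25 2
f 33 25 29
f 44 43 47
f 44 47 45
f 45 47 48
f 45 48 46
f 47 43 49
f 47 49 48
f 48 49 50
f 48 50 46
f 49 43 51
f 49 51 50
f 50 51 52
f 50 52 46
f 51 43 53
f 51 53 52
f 52 53 54
f 52 54 46
f 53 43 55
f 53 55 54
f 54 55 56
f 54 56 46
f 55 43 57
f 55 57 56
f 56 57 58
f 56 58 46
f 57 43 59
f 57 59 58
f 58 59 60
f 58 60 46
f 59 43 61
f 59 61 60
f 60 61 62
f 60 62 46
f 61 43 63
f 61 63 62
f 62 63 64
f 62 64 46
f 63 43 65
f 63 65 64
f 64 65 66
f 64 66 46
f 65 43 67
f 65 67 66
f 66 67 68
f 66 68 46
f 67 43 69
f 67 69 68
f 68 69 70
f 68 70 46
f 69 43 71
f 69 71 70
f 70 71 72
f 70 72 46
f 71 43 44
f 71 44 72
f 72 44 45
f 72 45 46
f 74 73 76
f 74 76 75
f 76 73 77
f 76 77 75
f 77 73 78
f 77 78 75
f 78 73 79
f 78 79 75
f 79 73 80
f 79 80 75
f 80 73 81
f 80 81 75
f 81 73 82
f 81 82 75
f 82 73 74
f 82 74 75
f 84 83 86
f 84 86 85
f 86 83 87
f 86 87 85
f 87 83 88
f 87 88 85
f 88 83 89
f 88 89 85
f 89 83 90
f 89 90 85
f 90 83 91
f 90 91 85
f 91 83 92
f 91 92 85
f 92 83 93
f 92 93 85
f 93 83 94
f 93 94 85
f 94 83 95
f 94 95 85
f 95 83 96
f 95 96 85
f 96 83 97
f 96 97 85
f 97 83 84
f 97 84 85



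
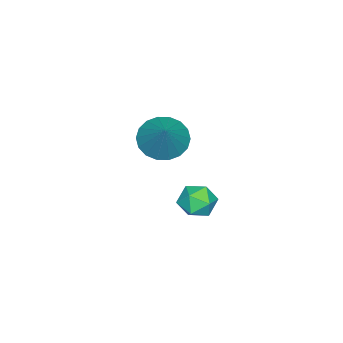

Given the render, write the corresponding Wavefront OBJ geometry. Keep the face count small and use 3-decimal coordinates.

v 0.644 3.097 0.697
v 1.18 2.686 1.039
v -0.22 2.474 1.301
v 0.316 2.063 1.643
v 0.236 2.796 1.812
v 0.77 3.182 1.438
v 0.19 1.978 0.902
v 0.724 2.364 0.528
v 0.899 1.995 1.166
v 0.928 2.5 1.728
v 0.032 2.66 0.612
v 0.061 3.165 1.174
v -3.926 -0.994 0.269
v -3.186 -0.881 -0.394
v -2.774 -0.306 1.671
v -3.396 -0.489 -0.413
v -3.712 -0.198 -0.297
v -4.07 -0.064 -0.069
v -4.399 -0.114 0.226
v -4.634 -0.338 0.53
v -4.73 -0.692 0.782
v -4.666 -1.106 0.932
v -4.455 -1.498 0.951
v -4.14 -1.79 0.835
v -3.782 -1.924 0.607
v -3.453 -1.874 0.312
v -3.217 -1.649 0.008
v -3.122 -1.295 -0.244
f 1 12 6
f 1 6 2
f 1 2 8
f 1 8 11
f 1 11 12
f 2 6 10
f 6 12 5
f 12 11 3
f 11 8 7
f 8 2 9
f 4 10 5
f 4 5 3
f 4 3 7
f 4 7 9
f 4 9 10
f 5 10 6
f 3 5 12
f 7 3 11
f 9 7 8
f 10 9 2
f 14 13 16
f 14 16 15
f 16 13 17
f 16 17 15
f 17 13 18
f 17 18 15
f 18 13 19
f 18 19 15
f 19 13 20
f 19 20 15
f 20 13 21
f 20 21 15
f 21 13 22
f 21 22 15
f 22 13 23
f 22 23 15
f 23 13 24
f 23 24 15
f 24 13 25
f 24 25 15
f 25 13 26
f 25 26 15
f 26 13 27
f 26 27 15
f 27 13 28
f 27 28 15
f 28 13 14
f 28 14 15



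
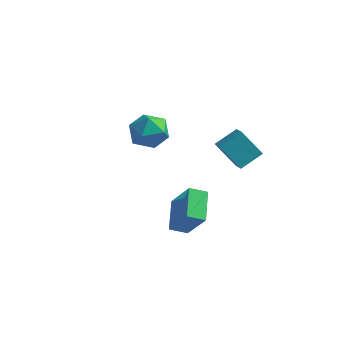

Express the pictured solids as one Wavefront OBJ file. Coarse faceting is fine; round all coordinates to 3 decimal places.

v 2.067 2.823 0.341
v 0.855 2.724 1.749
v 2.809 3.926 1.057
v 1.597 3.826 2.465
v 2.703 2.074 0.835
v 1.491 1.974 2.243
v 3.445 3.176 1.551
v 2.233 3.077 2.959
v -3.049 2.086 3.231
v -1.83 2.242 3.177
v -2.91 0.558 1.963
v -1.691 0.714 1.909
v -2.213 0.303 2.945
v -2.299 1.247 3.728
v -2.441 1.553 1.412
v -2.527 2.497 2.195
v -1.454 1.912 2.053
v -1.313 1.14 3
v -3.427 1.66 2.14
v -3.286 0.888 3.087
v 1.761 -4.336 0.246
v 2.961 -4.745 2.007
v 1.101 -2.774 1.058
v 2.301 -3.183 2.819
v 2.539 -3.797 -0.159
v 3.739 -4.206 1.602
v 1.879 -2.235 0.653
v 3.079 -2.644 2.414
f 2 4 1
f 5 2 1
f 1 4 3
f 3 5 1
f 2 8 4
f 6 2 5
f 6 8 2
f 4 8 3
f 7 5 3
f 3 8 7
f 7 6 5
f 8 6 7
f 9 20 14
f 9 14 10
f 9 10 16
f 9 16 19
f 9 19 20
f 10 14 18
f 14 20 13
f 20 19 11
f 19 16 15
f 16 10 17
f 12 18 13
f 12 13 11
f 12 11 15
f 12 15 17
f 12 17 18
f 13 18 14
f 11 13 20
f 15 11 19
f 17 15 16
f 18 17 10
f 22 24 21
f 25 22 21
f 21 24 23
f 23 25 21
f 22 28 24
f 26 22 25
f 26 28 22
f 24 28 23
f 27 25 23
f 23 28 27
f 27 26 25
f 28 26 27



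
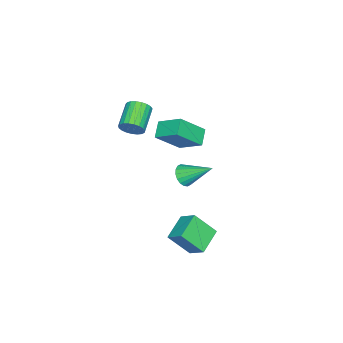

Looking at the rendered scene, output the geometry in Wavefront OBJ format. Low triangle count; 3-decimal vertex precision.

v 0.742 2.509 -3.376
v 0.979 3.456 -2.645
v 0.281 3.594 -4.63
v 0.518 4.541 -3.898
v 2.242 2.539 -3.902
v 2.479 3.486 -3.17
v 1.781 3.624 -5.155
v 2.018 4.571 -4.424
v 0.442 -0.609 2.431
v 0.783 -0.895 3.009
v -0.641 -1.258 3.668
v -0.982 -0.971 3.089
v 0.748 -0.606 3.093
v -0.676 -0.968 3.752
v 0.66 -0.317 3.063
v -0.763 -0.679 3.722
v 0.535 -0.078 2.923
v -0.889 -0.441 3.582
v 0.393 0.069 2.698
v -1.03 -0.294 3.357
v 0.26 0.098 2.427
v -1.163 -0.264 3.086
v 0.158 0.006 2.156
v -1.265 -0.357 2.815
v 0.106 -0.193 1.933
v -1.318 -0.556 2.592
v 0.111 -0.464 1.796
v -1.312 -0.826 2.455
v 0.174 -0.76 1.768
v -1.25 -1.122 2.427
v 0.283 -1.029 1.855
v -1.141 -1.392 2.514
v 0.419 -1.226 2.042
v -1.004 -1.589 2.701
v 0.559 -1.316 2.295
v -0.864 -1.679 2.954
v 0.679 -1.284 2.572
v -0.744 -1.647 3.231
v 0.758 -1.135 2.825
v -0.665 -1.498 3.484
v -2.884 0.432 -1.163
v -3.783 0.143 -0.598
v -2.8 1.85 -0.304
v -3.699 1.561 0.261
v -1.741 -0.461 0.199
v -2.64 -0.75 0.764
v -1.657 0.957 1.058
v -2.556 0.668 1.623
v 0.843 2.755 0.29
v 1.125 2.408 0.841
v 0.637 4.305 1.37
v 1.378 2.538 0.704
v 1.525 2.711 0.484
v 1.537 2.893 0.226
v 1.412 3.047 -0.02
v 1.174 3.144 -0.204
v 0.871 3.164 -0.29
v 0.562 3.103 -0.262
v 0.309 2.973 -0.124
v 0.162 2.8 0.096
v 0.15 2.618 0.354
v 0.275 2.464 0.599
v 0.513 2.367 0.784
v 0.816 2.347 0.87
f 2 4 1
f 5 2 1
f 1 4 3
f 3 5 1
f 2 8 4
f 6 2 5
f 6 8 2
f 4 8 3
f 7 5 3
f 3 8 7
f 7 6 5
f 8 6 7
f 10 9 13
f 10 13 11
f 11 13 14
f 11 14 12
f 13 9 15
f 13 15 14
f 14 15 16
f 14 16 12
f 15 9 17
f 15 17 16
f 16 17 18
f 16 18 12
f 17 9 19
f 17 19 18
f 18 19 20
f 18 20 12
f 19 9 21
f 19 21 20
f 20 21 22
f 20 22 12
f 21 9 23
f 21 23 22
f 22 23 24
f 22 24 12
f 23 9 25
f 23 25 24
f 24 25 26
f 24 26 12
f 25 9 27
f 25 27 26
f 26 27 28
f 26 28 12
f 27 9 29
f 27 29 28
f 28 29 30
f 28 30 12
f 29 9 31
f 29 31 30
f 30 31 32
f 30 32 12
f 31 9 33
f 31 33 32
f 32 33 34
f 32 34 12
f 33 9 35
f 33 35 34
f 34 35 36
f 34 36 12
f 35 9 37
f 35 37 36
f 36 37 38
f 36 38 12
f 37 9 39
f 37 39 38
f 38 39 40
f 38 40 12
f 39 9 10
f 39 10 40
f 40 10 11
f 40 11 12
f 42 44 41
f 45 42 41
f 41 44 43
f 43 45 41
f 42 48 44
f 46 42 45
f 46 48 42
f 44 48 43
f 47 45 43
f 43 48 47
f 47 46 45
f 48 46 47
f 50 49 52
f 50 52 51
f 52 49 53
f 52 53 51
f 53 49 54
f 53 54 51
f 54 49 55
f 54 55 51
f 55 49 56
f 55 56 51
f 56 49 57
f 56 57 51
f 57 49 58
f 57 58 51
f 58 49 59
f 58 59 51
f 59 49 60
f 59 60 51
f 60 49 61
f 60 61 51
f 61 49 62
f 61 62 51
f 62 49 63
f 62 63 51
f 63 49 64
f 63 64 51
f 64 49 50
f 64 50 51



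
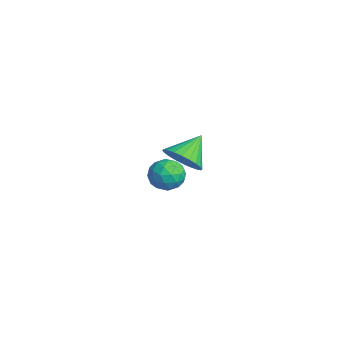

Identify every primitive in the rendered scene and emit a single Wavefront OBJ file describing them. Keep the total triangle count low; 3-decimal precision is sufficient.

v -1.104 -2.651 -1.182
v -0.659 -2.134 -1.229
v -0.401 -3.306 -1.731
v 0.044 -2.789 -1.778
v -0.083 -3.077 -1.171
v -0.517 -2.672 -0.832
v -0.543 -2.768 -2.128
v -0.977 -2.363 -1.789
v -0.312 -2.207 -1.814
v -0.028 -2.397 -1.222
v -1.032 -3.043 -1.738
v -0.748 -3.233 -1.146
v -0.943 -2.335 -1.158
v -0.117 -3.105 -1.802
v -0.192 -3.274 -1.445
v 0.07 -2.97 -1.473
v -0.86 -2.651 -0.924
v -0.598 -2.347 -0.952
v -0.26 -2.901 -0.917
v -0.462 -3.093 -2.008
v -0.2 -2.789 -2.036
v -1.13 -2.47 -1.487
v -0.868 -2.166 -1.515
v -0.8 -2.539 -2.043
v -0.478 -2.074 -1.529
v -0.065 -2.459 -1.851
v -0.409 -2.447 -2.057
v -0.665 -2.209 -1.858
v -0.311 -2.186 -1.181
v 0.102 -2.571 -1.503
v 0.028 -2.74 -1.147
v -0.228 -2.502 -0.948
v -0.107 -2.229 -1.525
v -1.162 -2.869 -1.457
v -0.749 -3.254 -1.779
v -0.832 -2.938 -2.012
v -1.088 -2.7 -1.813
v -0.995 -2.981 -1.109
v -0.582 -3.366 -1.431
v -0.395 -3.231 -1.102
v -0.651 -2.993 -0.903
v -0.953 -3.211 -1.435
v 3.475 -3.502 1.731
v 4.091 -3.477 2.084
v 3.045 -2.738 2.429
v 4.13 -3.28 1.893
v 4.07 -3.117 1.677
v 3.919 -3.012 1.47
v 3.7 -2.982 1.302
v 3.447 -3.031 1.2
v 3.199 -3.152 1.178
v 2.993 -3.326 1.241
v 2.86 -3.526 1.378
v 2.82 -3.723 1.569
v 2.881 -3.886 1.785
v 3.032 -3.991 1.992
v 3.25 -4.021 2.16
v 3.503 -3.972 2.262
v 3.751 -3.851 2.284
v 3.958 -3.677 2.221
f 1 38 17
f 38 12 41
f 17 41 6
f 38 41 17
f 1 17 13
f 17 6 18
f 13 18 2
f 17 18 13
f 1 13 22
f 13 2 23
f 22 23 8
f 13 23 22
f 1 22 34
f 22 8 37
f 34 37 11
f 22 37 34
f 1 34 38
f 34 11 42
f 38 42 12
f 34 42 38
f 2 18 29
f 18 6 32
f 29 32 10
f 18 32 29
f 6 41 19
f 41 12 40
f 19 40 5
f 41 40 19
f 12 42 39
f 42 11 35
f 39 35 3
f 42 35 39
f 11 37 36
f 37 8 24
f 36 24 7
f 37 24 36
f 8 23 28
f 23 2 25
f 28 25 9
f 23 25 28
f 4 30 16
f 30 10 31
f 16 31 5
f 30 31 16
f 4 16 14
f 16 5 15
f 14 15 3
f 16 15 14
f 4 14 21
f 14 3 20
f 21 20 7
f 14 20 21
f 4 21 26
f 21 7 27
f 26 27 9
f 21 27 26
f 4 26 30
f 26 9 33
f 30 33 10
f 26 33 30
f 5 31 19
f 31 10 32
f 19 32 6
f 31 32 19
f 3 15 39
f 15 5 40
f 39 40 12
f 15 40 39
f 7 20 36
f 20 3 35
f 36 35 11
f 20 35 36
f 9 27 28
f 27 7 24
f 28 24 8
f 27 24 28
f 10 33 29
f 33 9 25
f 29 25 2
f 33 25 29
f 44 43 46
f 44 46 45
f 46 43 47
f 46 47 45
f 47 43 48
f 47 48 45
f 48 43 49
f 48 49 45
f 49 43 50
f 49 50 45
f 50 43 51
f 50 51 45
f 51 43 52
f 51 52 45
f 52 43 53
f 52 53 45
f 53 43 54
f 53 54 45
f 54 43 55
f 54 55 45
f 55 43 56
f 55 56 45
f 56 43 57
f 56 57 45
f 57 43 58
f 57 58 45
f 58 43 59
f 58 59 45
f 59 43 60
f 59 60 45
f 60 43 44
f 60 44 45



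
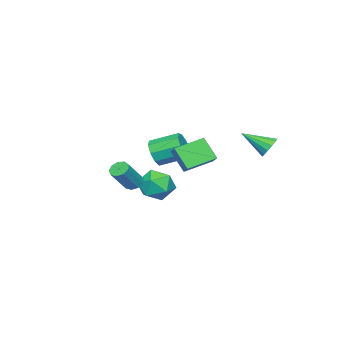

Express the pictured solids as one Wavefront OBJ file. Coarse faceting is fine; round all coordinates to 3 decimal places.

v 4.196 3.282 2.326
v 4.053 2.397 3.554
v 2.853 4.235 2.857
v 2.71 3.35 4.085
v 4.85 3.91 2.855
v 4.707 3.025 4.083
v 3.507 4.863 3.386
v 3.364 3.978 4.614
v 0.746 -0.705 1.898
v 1.034 -0.243 1.144
v 0.363 1.227 1.789
v 0.074 0.765 2.542
v 0.447 -0.469 1.049
v -0.224 1.001 1.694
v -0 -0.806 1.351
v -0.671 0.664 1.996
v -0.098 -1.095 1.909
v -0.77 0.375 2.554
v 0.198 -1.202 2.462
v -0.473 0.268 3.106
v 0.751 -1.076 2.75
v 0.08 0.394 3.395
v 1.301 -0.777 2.64
v 0.63 0.693 3.285
v 1.592 -0.444 2.182
v 0.92 1.027 2.827
v 1.486 -0.233 1.591
v 0.815 1.237 2.236
v -1.178 -3.348 -1.422
v -0.708 -3.212 -1.819
v 0.529 -3.396 -0.415
v 0.058 -3.532 -0.018
v -0.858 -2.851 -1.639
v 0.378 -3.034 -0.235
v -1.158 -2.722 -1.358
v 0.079 -2.905 0.046
v -1.468 -2.886 -1.106
v -0.231 -3.07 0.297
v -1.642 -3.266 -1.003
v -0.405 -3.45 0.401
v -1.599 -3.685 -1.095
v -0.362 -3.869 0.308
v -1.359 -3.946 -1.341
v -0.122 -4.13 0.063
v -1.035 -3.927 -1.624
v 0.202 -4.111 -0.22
v -0.778 -3.638 -1.813
v 0.459 -3.821 -0.409
v -2.108 -1.554 -0.831
v -1.424 -1.316 -1.813
v -2.476 -3.364 -1.527
v -1.792 -3.126 -2.509
v -1.268 -3.243 -1.414
v -1.04 -2.124 -0.984
v -2.86 -2.556 -2.356
v -2.632 -1.437 -1.926
v -1.889 -1.935 -2.755
v -0.905 -2.36 -2.173
v -2.995 -2.32 -1.167
v -2.011 -2.745 -0.585
v -3.55 4.053 1.926
v -3.101 3.841 1.351
v -3.03 2.527 2.894
v -2.86 4.086 1.608
v -2.839 4.32 1.966
v -3.043 4.469 2.311
v -3.408 4.487 2.535
v -3.818 4.366 2.565
v -4.143 4.147 2.392
v -4.279 3.897 2.072
v -4.184 3.697 1.706
v -3.887 3.61 1.409
v -3.483 3.664 1.277
f 2 4 1
f 5 2 1
f 1 4 3
f 3 5 1
f 2 8 4
f 6 2 5
f 6 8 2
f 4 8 3
f 7 5 3
f 3 8 7
f 7 6 5
f 8 6 7
f 10 9 13
f 10 13 11
f 11 13 14
f 11 14 12
f 13 9 15
f 13 15 14
f 14 15 16
f 14 16 12
f 15 9 17
f 15 17 16
f 16 17 18
f 16 18 12
f 17 9 19
f 17 19 18
f 18 19 20
f 18 20 12
f 19 9 21
f 19 21 20
f 20 21 22
f 20 22 12
f 21 9 23
f 21 23 22
f 22 23 24
f 22 24 12
f 23 9 25
f 23 25 24
f 24 25 26
f 24 26 12
f 25 9 27
f 25 27 26
f 26 27 28
f 26 28 12
f 27 9 10
f 27 10 28
f 28 10 11
f 28 11 12
f 30 29 33
f 30 33 31
f 31 33 34
f 31 34 32
f 33 29 35
f 33 35 34
f 34 35 36
f 34 36 32
f 35 29 37
f 35 37 36
f 36 37 38
f 36 38 32
f 37 29 39
f 37 39 38
f 38 39 40
f 38 40 32
f 39 29 41
f 39 41 40
f 40 41 42
f 40 42 32
f 41 29 43
f 41 43 42
f 42 43 44
f 42 44 32
f 43 29 45
f 43 45 44
f 44 45 46
f 44 46 32
f 45 29 47
f 45 47 46
f 46 47 48
f 46 48 32
f 47 29 30
f 47 30 48
f 48 30 31
f 48 31 32
f 49 60 54
f 49 54 50
f 49 50 56
f 49 56 59
f 49 59 60
f 50 54 58
f 54 60 53
f 60 59 51
f 59 56 55
f 56 50 57
f 52 58 53
f 52 53 51
f 52 51 55
f 52 55 57
f 52 57 58
f 53 58 54
f 51 53 60
f 55 51 59
f 57 55 56
f 58 57 50
f 62 61 64
f 62 64 63
f 64 61 65
f 64 65 63
f 65 61 66
f 65 66 63
f 66 61 67
f 66 67 63
f 67 61 68
f 67 68 63
f 68 61 69
f 68 69 63
f 69 61 70
f 69 70 63
f 70 61 71
f 70 71 63
f 71 61 72
f 71 72 63
f 72 61 73
f 72 73 63
f 73 61 62
f 73 62 63



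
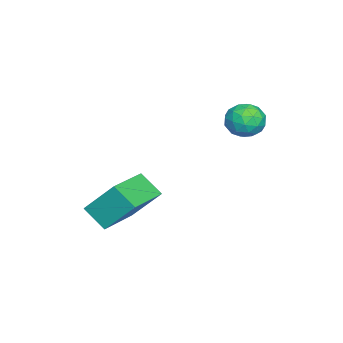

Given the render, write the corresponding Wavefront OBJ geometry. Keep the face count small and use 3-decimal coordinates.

v -4.284 1.392 1.148
v -3.74 1.475 0.554
v -3.72 0.265 1.506
v -3.176 0.348 0.912
v -3.161 0.849 1.548
v -3.509 1.545 1.326
v -3.951 0.195 0.734
v -4.299 0.891 0.512
v -3.534 0.735 0.298
v -3.046 1.139 0.801
v -4.414 0.601 1.259
v -3.926 1.005 1.762
v -4.061 1.532 0.819
v -3.399 0.208 1.241
v -3.39 0.502 1.615
v -3.07 0.551 1.265
v -3.926 1.574 1.273
v -3.606 1.623 0.924
v -3.265 1.255 1.509
v -3.854 0.117 1.136
v -3.534 0.166 0.787
v -4.39 1.189 0.795
v -4.07 1.238 0.445
v -4.195 0.485 0.551
v -3.621 1.146 0.319
v -3.29 0.484 0.53
v -3.745 0.393 0.425
v -3.95 0.803 0.295
v -3.334 1.384 0.615
v -3.002 0.721 0.826
v -2.993 1.016 1.2
v -3.198 1.425 1.07
v -3.213 0.949 0.465
v -4.458 1.019 1.234
v -4.126 0.356 1.445
v -4.262 0.315 0.99
v -4.467 0.724 0.86
v -4.17 1.256 1.53
v -3.839 0.594 1.741
v -3.51 0.937 1.765
v -3.715 1.347 1.635
v -4.247 0.791 1.595
v -2.551 -3.014 -3.786
v -2.893 -3.873 -3.037
v -2.511 -1.88 -2.467
v -2.854 -2.739 -1.718
v -0.626 -3.481 -3.442
v -0.969 -4.34 -2.693
v -0.587 -2.347 -2.123
v -0.929 -3.206 -1.374
f 1 38 17
f 38 12 41
f 17 41 6
f 38 41 17
f 1 17 13
f 17 6 18
f 13 18 2
f 17 18 13
f 1 13 22
f 13 2 23
f 22 23 8
f 13 23 22
f 1 22 34
f 22 8 37
f 34 37 11
f 22 37 34
f 1 34 38
f 34 11 42
f 38 42 12
f 34 42 38
f 2 18 29
f 18 6 32
f 29 32 10
f 18 32 29
f 6 41 19
f 41 12 40
f 19 40 5
f 41 40 19
f 12 42 39
f 42 11 35
f 39 35 3
f 42 35 39
f 11 37 36
f 37 8 24
f 36 24 7
f 37 24 36
f 8 23 28
f 23 2 25
f 28 25 9
f 23 25 28
f 4 30 16
f 30 10 31
f 16 31 5
f 30 31 16
f 4 16 14
f 16 5 15
f 14 15 3
f 16 15 14
f 4 14 21
f 14 3 20
f 21 20 7
f 14 20 21
f 4 21 26
f 21 7 27
f 26 27 9
f 21 27 26
f 4 26 30
f 26 9 33
f 30 33 10
f 26 33 30
f 5 31 19
f 31 10 32
f 19 32 6
f 31 32 19
f 3 15 39
f 15 5 40
f 39 40 12
f 15 40 39
f 7 20 36
f 20 3 35
f 36 35 11
f 20 35 36
f 9 27 28
f 27 7 24
f 28 24 8
f 27 24 28
f 10 33 29
f 33 9 25
f 29 25 2
f 33 25 29
f 44 46 43
f 47 44 43
f 43 46 45
f 45 47 43
f 44 50 46
f 48 44 47
f 48 50 44
f 46 50 45
f 49 47 45
f 45 50 49
f 49 48 47
f 50 48 49



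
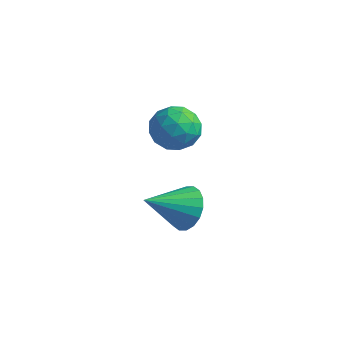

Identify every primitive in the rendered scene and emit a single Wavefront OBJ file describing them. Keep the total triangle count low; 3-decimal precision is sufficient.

v 1.55 -2.781 0.315
v 2.109 -2.629 1.016
v 0.73 -4.059 1.245
v 1.801 -2.378 1.091
v 1.443 -2.206 1.011
v 1.106 -2.148 0.794
v 0.857 -2.215 0.482
v 0.745 -2.395 0.137
v 0.793 -2.651 -0.173
v 0.99 -2.933 -0.386
v 1.298 -3.185 -0.461
v 1.656 -3.357 -0.382
v 1.993 -3.415 -0.165
v 2.242 -3.347 0.148
v 2.354 -3.168 0.493
v 2.307 -2.911 0.803
v -1.883 1.212 1.471
v -1.32 1.666 0.767
v -1.38 -0.246 0.933
v -0.817 0.208 0.229
v -0.566 0.285 1.204
v -0.877 1.186 1.537
v -1.823 0.234 0.163
v -2.134 1.135 0.496
v -1.283 1.062 -0.041
v -0.505 1.093 0.603
v -2.195 0.327 1.097
v -1.417 0.358 1.741
v -1.646 1.567 1.166
v -1.054 -0.147 0.534
v -0.907 -0.102 1.107
v -0.575 0.165 0.693
v -1.385 1.285 1.618
v -1.054 1.551 1.205
v -0.611 0.739 1.462
v -1.646 -0.131 0.495
v -1.315 0.135 0.082
v -2.125 1.255 1.007
v -1.793 1.522 0.593
v -2.089 0.681 0.238
v -1.292 1.479 0.278
v -0.997 0.622 -0.038
v -1.589 0.637 -0.077
v -1.771 1.167 0.118
v -0.836 1.497 0.656
v -0.54 0.64 0.34
v -0.392 0.685 0.913
v -0.575 1.215 1.108
v -0.814 1.142 0.181
v -2.16 0.78 1.36
v -1.864 -0.077 1.044
v -2.125 0.205 0.592
v -2.308 0.735 0.787
v -1.703 0.798 1.738
v -1.408 -0.059 1.422
v -0.929 0.253 1.582
v -1.111 0.783 1.777
v -1.886 0.278 1.519
f 2 1 4
f 2 4 3
f 4 1 5
f 4 5 3
f 5 1 6
f 5 6 3
f 6 1 7
f 6 7 3
f 7 1 8
f 7 8 3
f 8 1 9
f 8 9 3
f 9 1 10
f 9 10 3
f 10 1 11
f 10 11 3
f 11 1 12
f 11 12 3
f 12 1 13
f 12 13 3
f 13 1 14
f 13 14 3
f 14 1 15
f 14 15 3
f 15 1 16
f 15 16 3
f 16 1 2
f 16 2 3
f 17 54 33
f 54 28 57
f 33 57 22
f 54 57 33
f 17 33 29
f 33 22 34
f 29 34 18
f 33 34 29
f 17 29 38
f 29 18 39
f 38 39 24
f 29 39 38
f 17 38 50
f 38 24 53
f 50 53 27
f 38 53 50
f 17 50 54
f 50 27 58
f 54 58 28
f 50 58 54
f 18 34 45
f 34 22 48
f 45 48 26
f 34 48 45
f 22 57 35
f 57 28 56
f 35 56 21
f 57 56 35
f 28 58 55
f 58 27 51
f 55 51 19
f 58 51 55
f 27 53 52
f 53 24 40
f 52 40 23
f 53 40 52
f 24 39 44
f 39 18 41
f 44 41 25
f 39 41 44
f 20 46 32
f 46 26 47
f 32 47 21
f 46 47 32
f 20 32 30
f 32 21 31
f 30 31 19
f 32 31 30
f 20 30 37
f 30 19 36
f 37 36 23
f 30 36 37
f 20 37 42
f 37 23 43
f 42 43 25
f 37 43 42
f 20 42 46
f 42 25 49
f 46 49 26
f 42 49 46
f 21 47 35
f 47 26 48
f 35 48 22
f 47 48 35
f 19 31 55
f 31 21 56
f 55 56 28
f 31 56 55
f 23 36 52
f 36 19 51
f 52 51 27
f 36 51 52
f 25 43 44
f 43 23 40
f 44 40 24
f 43 40 44
f 26 49 45
f 49 25 41
f 45 41 18
f 49 41 45



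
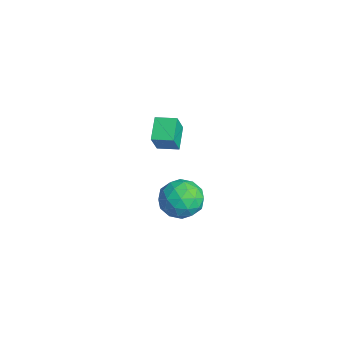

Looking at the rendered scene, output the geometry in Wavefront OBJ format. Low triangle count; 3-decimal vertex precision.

v -1.032 3.265 -2.438
v 0.055 3.538 -2.971
v -0.155 1.782 -1.409
v 0.932 2.055 -1.942
v 0.427 2.841 -1.126
v -0.116 3.758 -1.762
v 0.016 1.562 -2.618
v -0.527 2.479 -3.254
v 0.702 2.486 -3.082
v 0.956 3.276 -2.16
v -1.056 2.044 -2.22
v -0.802 2.834 -1.298
v -0.566 3.532 -2.795
v 0.466 1.788 -1.585
v 0.169 2.25 -1.105
v 0.807 2.411 -1.418
v -0.666 3.661 -2.084
v -0.027 3.821 -2.398
v 0.191 3.412 -1.313
v -0.073 1.499 -1.982
v 0.566 1.659 -2.296
v -0.907 2.909 -2.962
v -0.269 3.07 -3.275
v -0.291 1.908 -3.067
v 0.454 3.074 -3.174
v 0.969 2.202 -2.569
v 0.431 1.912 -2.966
v 0.112 2.451 -3.34
v 0.603 3.538 -2.632
v 1.119 2.666 -2.026
v 0.821 3.128 -1.547
v 0.503 3.667 -1.921
v 0.984 2.919 -2.697
v -1.219 2.654 -2.354
v -0.703 1.782 -1.748
v -0.603 1.653 -2.459
v -0.921 2.192 -2.833
v -1.069 3.118 -1.811
v -0.554 2.246 -1.206
v -0.212 2.869 -1.04
v -0.531 3.408 -1.414
v -1.084 2.401 -1.683
v -0.178 1.667 3.485
v 0.414 1.215 4.706
v 0.335 2.634 3.595
v 0.927 2.182 4.815
v 0.893 1.178 2.785
v 1.485 0.726 4.005
v 1.406 2.145 2.894
v 1.998 1.693 4.115
f 1 38 17
f 38 12 41
f 17 41 6
f 38 41 17
f 1 17 13
f 17 6 18
f 13 18 2
f 17 18 13
f 1 13 22
f 13 2 23
f 22 23 8
f 13 23 22
f 1 22 34
f 22 8 37
f 34 37 11
f 22 37 34
f 1 34 38
f 34 11 42
f 38 42 12
f 34 42 38
f 2 18 29
f 18 6 32
f 29 32 10
f 18 32 29
f 6 41 19
f 41 12 40
f 19 40 5
f 41 40 19
f 12 42 39
f 42 11 35
f 39 35 3
f 42 35 39
f 11 37 36
f 37 8 24
f 36 24 7
f 37 24 36
f 8 23 28
f 23 2 25
f 28 25 9
f 23 25 28
f 4 30 16
f 30 10 31
f 16 31 5
f 30 31 16
f 4 16 14
f 16 5 15
f 14 15 3
f 16 15 14
f 4 14 21
f 14 3 20
f 21 20 7
f 14 20 21
f 4 21 26
f 21 7 27
f 26 27 9
f 21 27 26
f 4 26 30
f 26 9 33
f 30 33 10
f 26 33 30
f 5 31 19
f 31 10 32
f 19 32 6
f 31 32 19
f 3 15 39
f 15 5 40
f 39 40 12
f 15 40 39
f 7 20 36
f 20 3 35
f 36 35 11
f 20 35 36
f 9 27 28
f 27 7 24
f 28 24 8
f 27 24 28
f 10 33 29
f 33 9 25
f 29 25 2
f 33 25 29
f 44 46 43
f 47 44 43
f 43 46 45
f 45 47 43
f 44 50 46
f 48 44 47
f 48 50 44
f 46 50 45
f 49 47 45
f 45 50 49
f 49 48 47
f 50 48 49



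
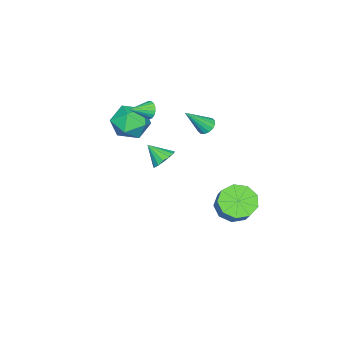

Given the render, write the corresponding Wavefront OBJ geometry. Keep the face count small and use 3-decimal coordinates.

v -0.635 3.042 -3.103
v -0.027 2.214 -3.035
v 0.644 2.79 -2.028
v 0.035 3.618 -2.097
v 0.25 2.679 -3.485
v 0.92 3.256 -2.478
v 0.113 3.314 -3.757
v 0.783 3.891 -2.75
v -0.375 3.822 -3.723
v 0.295 4.398 -2.717
v -0.984 3.965 -3.399
v -0.314 4.541 -2.393
v -1.43 3.675 -2.937
v -0.76 4.252 -1.93
v -1.504 3.09 -2.552
v -0.834 3.666 -1.546
v -1.172 2.482 -2.426
v -0.501 3.058 -1.419
v -0.588 2.136 -2.616
v 0.082 2.712 -1.609
v -0.962 -1.897 1.043
v -0.01 -1.648 1.61
v -0.49 -3.672 1.03
v 0.462 -3.423 1.597
v -0.546 -3.332 2.112
v -0.838 -2.235 2.12
v 0.338 -3.085 0.52
v 0.046 -1.988 0.528
v 0.793 -2.382 1.287
v 0.247 -2.535 2.271
v -0.747 -2.785 0.369
v -1.293 -2.938 1.353
v 2.528 0.905 1.631
v 3.173 0.766 1.43
v 2.572 0.015 2.389
v 3.208 0.998 1.7
v 3.061 1.204 1.951
v 2.771 1.331 2.117
v 2.416 1.343 2.152
v 2.09 1.238 2.048
v 1.882 1.044 1.832
v 1.847 0.813 1.563
v 1.994 0.606 1.311
v 2.285 0.48 1.145
v 2.64 0.467 1.11
v 2.965 0.572 1.214
v -0.398 -1.653 2.469
v -0.086 -1.44 2.056
v 0.538 -2.247 2.871
v -0.058 -1.273 2.238
v -0.098 -1.181 2.466
v -0.196 -1.182 2.695
v -0.335 -1.276 2.879
v -0.487 -1.446 2.982
v -0.621 -1.656 2.983
v -0.71 -1.865 2.883
v -0.739 -2.033 2.701
v -0.699 -2.125 2.472
v -0.601 -2.124 2.244
v -0.462 -2.029 2.06
v -0.31 -1.86 1.957
v -0.176 -1.65 1.955
v -1.572 0.921 1.474
v -1.102 1.089 1.242
v -0.688 0.199 2.746
v -1.179 1.301 1.416
v -1.361 1.412 1.605
v -1.599 1.391 1.759
v -1.831 1.244 1.837
v -1.993 1.011 1.817
v -2.042 0.754 1.705
v -1.966 0.541 1.531
v -1.784 0.431 1.342
v -1.545 0.452 1.188
v -1.314 0.599 1.111
v -1.152 0.832 1.131
f 2 1 5
f 2 5 3
f 3 5 6
f 3 6 4
f 5 1 7
f 5 7 6
f 6 7 8
f 6 8 4
f 7 1 9
f 7 9 8
f 8 9 10
f 8 10 4
f 9 1 11
f 9 11 10
f 10 11 12
f 10 12 4
f 11 1 13
f 11 13 12
f 12 13 14
f 12 14 4
f 13 1 15
f 13 15 14
f 14 15 16
f 14 16 4
f 15 1 17
f 15 17 16
f 16 17 18
f 16 18 4
f 17 1 19
f 17 19 18
f 18 19 20
f 18 20 4
f 19 1 2
f 19 2 20
f 20 2 3
f 20 3 4
f 21 32 26
f 21 26 22
f 21 22 28
f 21 28 31
f 21 31 32
f 22 26 30
f 26 32 25
f 32 31 23
f 31 28 27
f 28 22 29
f 24 30 25
f 24 25 23
f 24 23 27
f 24 27 29
f 24 29 30
f 25 30 26
f 23 25 32
f 27 23 31
f 29 27 28
f 30 29 22
f 34 33 36
f 34 36 35
f 36 33 37
f 36 37 35
f 37 33 38
f 37 38 35
f 38 33 39
f 38 39 35
f 39 33 40
f 39 40 35
f 40 33 41
f 40 41 35
f 41 33 42
f 41 42 35
f 42 33 43
f 42 43 35
f 43 33 44
f 43 44 35
f 44 33 45
f 44 45 35
f 45 33 46
f 45 46 35
f 46 33 34
f 46 34 35
f 48 47 50
f 48 50 49
f 50 47 51
f 50 51 49
f 51 47 52
f 51 52 49
f 52 47 53
f 52 53 49
f 53 47 54
f 53 54 49
f 54 47 55
f 54 55 49
f 55 47 56
f 55 56 49
f 56 47 57
f 56 57 49
f 57 47 58
f 57 58 49
f 58 47 59
f 58 59 49
f 59 47 60
f 59 60 49
f 60 47 61
f 60 61 49
f 61 47 62
f 61 62 49
f 62 47 48
f 62 48 49
f 64 63 66
f 64 66 65
f 66 63 67
f 66 67 65
f 67 63 68
f 67 68 65
f 68 63 69
f 68 69 65
f 69 63 70
f 69 70 65
f 70 63 71
f 70 71 65
f 71 63 72
f 71 72 65
f 72 63 73
f 72 73 65
f 73 63 74
f 73 74 65
f 74 63 75
f 74 75 65
f 75 63 76
f 75 76 65
f 76 63 64
f 76 64 65



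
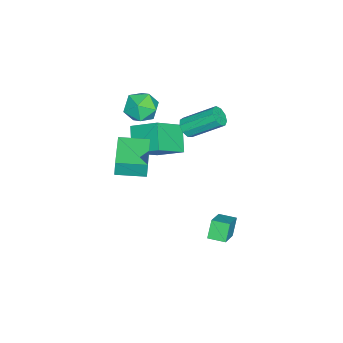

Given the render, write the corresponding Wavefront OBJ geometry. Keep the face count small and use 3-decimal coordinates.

v -2.406 -0.789 0.174
v -1.843 -0.554 -0.018
v -2.13 1.124 1.195
v -2.694 0.889 1.386
v -2.161 -0.416 -0.285
v -2.448 1.262 0.928
v -2.594 -0.452 -0.337
v -2.881 1.226 0.876
v -2.939 -0.646 -0.15
v -3.227 1.032 1.062
v -3.035 -0.907 0.188
v -3.322 0.771 1.401
v -2.837 -1.113 0.519
v -3.124 0.565 1.732
v -2.437 -1.167 0.689
v -2.724 0.511 1.902
v -2.023 -1.044 0.618
v -2.31 0.633 1.831
v -1.788 -0.802 0.338
v -2.075 0.876 1.551
v 3.116 2.424 -2.285
v 2.517 2.448 -1.387
v 3.101 3.353 -2.32
v 2.502 3.377 -1.422
v 4.538 2.483 -1.338
v 3.939 2.507 -0.44
v 4.523 3.412 -1.373
v 3.924 3.436 -0.475
v 0.493 -3.559 0.237
v 0.484 -3.5 1.215
v 0.056 -2.002 0.14
v 0.047 -1.943 1.118
v 2.573 -2.977 0.222
v 2.564 -2.918 1.2
v 2.136 -1.42 0.125
v 2.127 -1.361 1.103
v -2.717 -2.545 0.874
v -2.066 -3.198 0.325
v -3.954 -3.762 0.855
v -3.303 -4.415 0.306
v -3.086 -4.179 1.329
v -2.322 -3.427 1.341
v -3.698 -3.533 -0.161
v -2.934 -2.781 -0.149
v -2.673 -3.808 -0.315
v -2.295 -4.207 0.606
v -3.725 -2.753 0.574
v -3.347 -3.152 1.495
v -2.477 -3.901 -0.676
v -2.284 -2.353 0.242
v -3.918 -2.986 -1.916
v -3.725 -1.438 -0.999
v -1.255 -3.422 -1.741
v -1.062 -1.874 -0.824
v -2.696 -2.507 -2.982
v -2.503 -0.959 -2.064
f 2 1 5
f 2 5 3
f 3 5 6
f 3 6 4
f 5 1 7
f 5 7 6
f 6 7 8
f 6 8 4
f 7 1 9
f 7 9 8
f 8 9 10
f 8 10 4
f 9 1 11
f 9 11 10
f 10 11 12
f 10 12 4
f 11 1 13
f 11 13 12
f 12 13 14
f 12 14 4
f 13 1 15
f 13 15 14
f 14 15 16
f 14 16 4
f 15 1 17
f 15 17 16
f 16 17 18
f 16 18 4
f 17 1 19
f 17 19 18
f 18 19 20
f 18 20 4
f 19 1 2
f 19 2 20
f 20 2 3
f 20 3 4
f 22 24 21
f 25 22 21
f 21 24 23
f 23 25 21
f 22 28 24
f 26 22 25
f 26 28 22
f 24 28 23
f 27 25 23
f 23 28 27
f 27 26 25
f 28 26 27
f 30 32 29
f 33 30 29
f 29 32 31
f 31 33 29
f 30 36 32
f 34 30 33
f 34 36 30
f 32 36 31
f 35 33 31
f 31 36 35
f 35 34 33
f 36 34 35
f 37 48 42
f 37 42 38
f 37 38 44
f 37 44 47
f 37 47 48
f 38 42 46
f 42 48 41
f 48 47 39
f 47 44 43
f 44 38 45
f 40 46 41
f 40 41 39
f 40 39 43
f 40 43 45
f 40 45 46
f 41 46 42
f 39 41 48
f 43 39 47
f 45 43 44
f 46 45 38
f 50 52 49
f 53 50 49
f 49 52 51
f 51 53 49
f 50 56 52
f 54 50 53
f 54 56 50
f 52 56 51
f 55 53 51
f 51 56 55
f 55 54 53
f 56 54 55



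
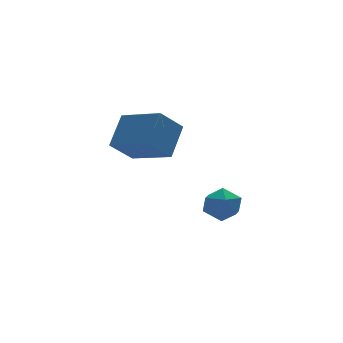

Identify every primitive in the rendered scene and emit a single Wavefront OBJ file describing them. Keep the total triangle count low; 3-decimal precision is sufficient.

v -4.38 -4.589 2.723
v -3.609 -3.757 3.705
v -5.255 -3.101 2.148
v -4.484 -2.269 3.13
v -3.456 -4.391 1.83
v -2.685 -3.559 2.812
v -4.331 -2.903 1.255
v -3.56 -2.071 2.237
v -1.722 -3.096 -1.804
v -0.984 -2.812 -1.98
v -1.196 -3.928 -0.94
v -0.458 -3.644 -1.116
v -0.988 -3.176 -0.722
v -1.313 -2.662 -1.256
v -0.867 -4.078 -1.664
v -1.192 -3.564 -2.198
v -0.456 -3.419 -1.894
v -0.531 -2.862 -1.311
v -1.649 -3.878 -1.609
v -1.724 -3.321 -1.026
f 2 4 1
f 5 2 1
f 1 4 3
f 3 5 1
f 2 8 4
f 6 2 5
f 6 8 2
f 4 8 3
f 7 5 3
f 3 8 7
f 7 6 5
f 8 6 7
f 9 20 14
f 9 14 10
f 9 10 16
f 9 16 19
f 9 19 20
f 10 14 18
f 14 20 13
f 20 19 11
f 19 16 15
f 16 10 17
f 12 18 13
f 12 13 11
f 12 11 15
f 12 15 17
f 12 17 18
f 13 18 14
f 11 13 20
f 15 11 19
f 17 15 16
f 18 17 10



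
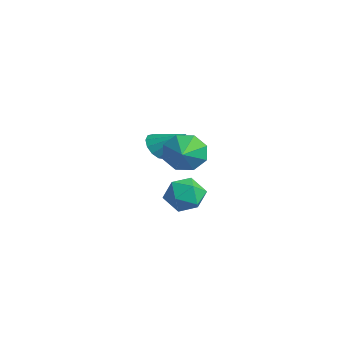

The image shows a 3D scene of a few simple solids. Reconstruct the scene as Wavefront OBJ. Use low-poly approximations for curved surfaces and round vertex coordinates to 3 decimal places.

v 1.79 -1.075 2.611
v 2.264 -0.916 1.769
v 2.61 -1.625 2.969
v 2.398 -0.383 2.279
v 2.176 -0.256 2.984
v 1.728 -0.609 3.471
v 1.316 -1.235 3.454
v 1.181 -1.768 2.943
v 1.403 -1.895 2.238
v 1.852 -1.542 1.752
v -2.551 1.624 -2.345
v -1.728 1.385 -2.937
v -2.192 0.335 -1.323
v -1.369 0.096 -1.915
v -1.365 0.967 -1.346
v -1.587 1.764 -1.978
v -2.333 -0.044 -2.282
v -2.555 0.753 -2.914
v -1.593 0.354 -2.898
v -0.996 0.979 -2.319
v -2.924 0.741 -1.941
v -2.327 1.366 -1.362
v -3.979 0.525 0.059
v -3.485 0.641 -0.534
v -2.941 1.435 1.101
v -3.77 0.976 -0.543
v -4.121 1.167 -0.36
v -4.427 1.155 -0.045
v -4.591 0.943 0.303
v -4.56 0.598 0.574
v -4.345 0.23 0.681
v -4.014 -0.045 0.59
v -3.671 -0.138 0.331
v -3.427 -0.021 -0.015
v -3.357 0.27 -0.337
f 2 1 4
f 2 4 3
f 4 1 5
f 4 5 3
f 5 1 6
f 5 6 3
f 6 1 7
f 6 7 3
f 7 1 8
f 7 8 3
f 8 1 9
f 8 9 3
f 9 1 10
f 9 10 3
f 10 1 2
f 10 2 3
f 11 22 16
f 11 16 12
f 11 12 18
f 11 18 21
f 11 21 22
f 12 16 20
f 16 22 15
f 22 21 13
f 21 18 17
f 18 12 19
f 14 20 15
f 14 15 13
f 14 13 17
f 14 17 19
f 14 19 20
f 15 20 16
f 13 15 22
f 17 13 21
f 19 17 18
f 20 19 12
f 24 23 26
f 24 26 25
f 26 23 27
f 26 27 25
f 27 23 28
f 27 28 25
f 28 23 29
f 28 29 25
f 29 23 30
f 29 30 25
f 30 23 31
f 30 31 25
f 31 23 32
f 31 32 25
f 32 23 33
f 32 33 25
f 33 23 34
f 33 34 25
f 34 23 35
f 34 35 25
f 35 23 24
f 35 24 25

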